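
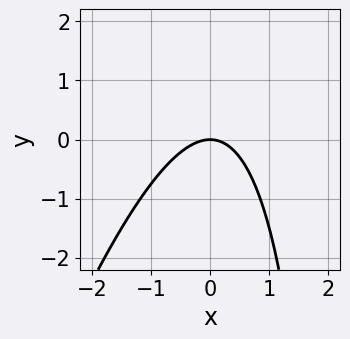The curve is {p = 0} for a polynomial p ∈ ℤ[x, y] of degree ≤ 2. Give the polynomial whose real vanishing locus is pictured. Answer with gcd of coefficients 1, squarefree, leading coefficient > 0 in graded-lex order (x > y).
3*x^2 - x*y + 3*y

The degree is 2 — no degree-1 curve has this shape.
Observable constraints: it crosses the y-axis at the gridline y = 0; it meets the x-axis at x = 0 (among the integer gridlines).
Solving for integer coefficients yields p as stated.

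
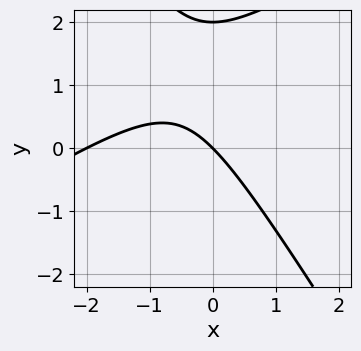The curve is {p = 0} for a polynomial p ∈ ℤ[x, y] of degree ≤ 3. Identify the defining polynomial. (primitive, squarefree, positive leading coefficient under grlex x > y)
(a) Degree: no degree-1 curve has this shape, so deg p = 2.
(b) From the axis intercepts and sections: the x-axis gridline crossings are at x ∈ {-2, 0}; the y-axis gridline crossings are at y ∈ {0, 2}.
(c) Together with the visible shape, these determine p as stated.

x^2 - x*y - y^2 + 2*x + 2*y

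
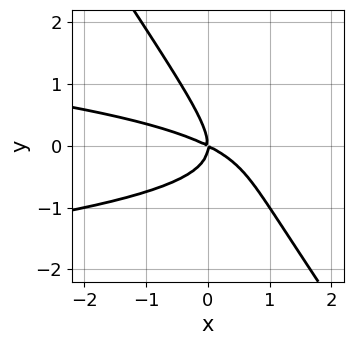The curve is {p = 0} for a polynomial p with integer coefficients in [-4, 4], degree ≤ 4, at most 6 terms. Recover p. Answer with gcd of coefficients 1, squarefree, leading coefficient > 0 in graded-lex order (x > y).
(a) deg p = 3. The shape is more complex than any degree-2 curve.
(b) Observable constraints: it crosses the y-axis at the gridline y = 0; it crosses the x-axis at the gridline x = 0.
(c) Fitting integer coefficients to these (and the overall shape) gives p.

3*x*y^2 + 2*y^3 + x^2 + 2*x*y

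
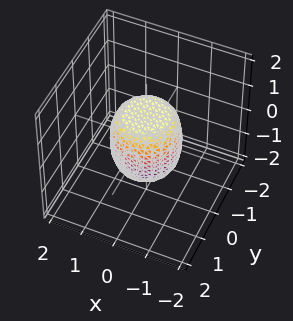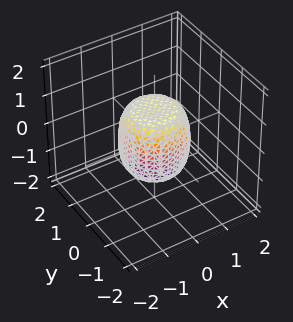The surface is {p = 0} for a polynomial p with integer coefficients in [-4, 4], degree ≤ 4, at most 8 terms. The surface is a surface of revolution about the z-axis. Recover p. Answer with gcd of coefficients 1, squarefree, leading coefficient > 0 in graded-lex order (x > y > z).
2*x^4 + 4*x^2*y^2 + 2*y^4 - x^2 - y^2 + z^2 - 1

deg p = 4. No degree-3 surface has this shape.
Symmetries: every cross-section ⟂ z is a circle, so x, y appear only via x² + y².
From the axis intercepts and sections: a circular section at z = 0 has radius exactly 1; the y-axis gridline crossings are at y ∈ {-1, 1}; the z-axis gridline crossings are at z ∈ {-1, 1}; the x-axis gridline crossings are at x ∈ {-1, 1}.
Matching integer coefficients to the picture gives p.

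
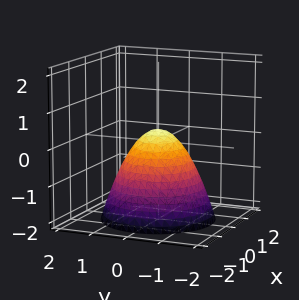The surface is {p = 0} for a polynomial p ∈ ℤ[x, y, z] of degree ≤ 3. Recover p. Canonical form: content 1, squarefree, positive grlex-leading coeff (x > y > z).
First, degree: a generic line meets the surface in up to 2 points, so deg p = 2.
Then, symmetries: rotational symmetry about the z-axis ⇒ p depends on x, y only through x² + y².
Then, from the axis intercepts and sections: a circular section at z = -1 has radius between 1 and 2.
Finally, putting this together gives p.

3*x^2 + 3*y^2 + 3*z - 1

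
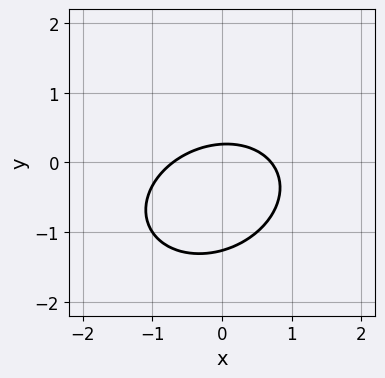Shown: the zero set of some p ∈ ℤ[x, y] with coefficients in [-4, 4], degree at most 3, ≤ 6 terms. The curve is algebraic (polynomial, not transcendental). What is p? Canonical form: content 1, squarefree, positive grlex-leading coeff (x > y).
deg p = 2. No degree-1 curve has this shape.
Matching integer coefficients to the picture gives p.

2*x^2 - x*y + 3*y^2 + 3*y - 1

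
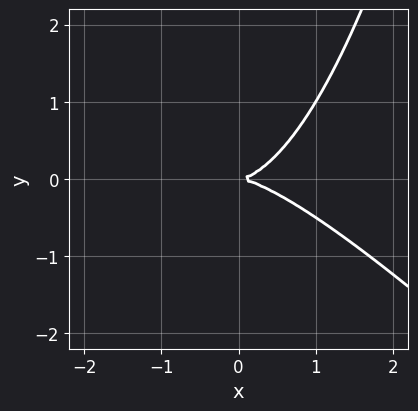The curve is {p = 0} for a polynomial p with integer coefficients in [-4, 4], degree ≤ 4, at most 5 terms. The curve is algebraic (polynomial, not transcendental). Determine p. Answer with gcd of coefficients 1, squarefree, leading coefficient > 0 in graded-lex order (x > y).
1. Degree: no degree-2 curve has this shape, so deg p = 3.
2. Against the integer gridlines: one y-axis crossing is at y = 0; it meets the x-axis at x = 0 (among the integer gridlines).
3. Solving for integer coefficients yields p as stated.

x^3 + x^2*y - 2*y^2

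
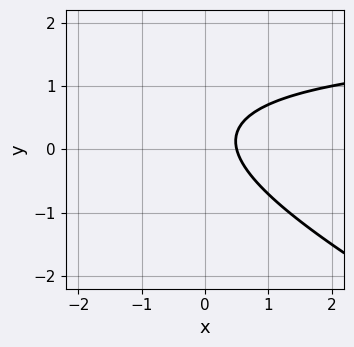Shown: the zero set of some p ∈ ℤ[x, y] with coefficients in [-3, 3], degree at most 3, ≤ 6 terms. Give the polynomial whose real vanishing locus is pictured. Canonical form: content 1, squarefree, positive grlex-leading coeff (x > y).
(a) The degree is 2 — the shape is more complex than any degree-1 curve.
(b) From the axis intercepts and sections: the curve avoids every integer y-axis point in the box.
(c) Solving for integer coefficients yields p as stated.

x*y + 2*y^2 - 2*x - y + 1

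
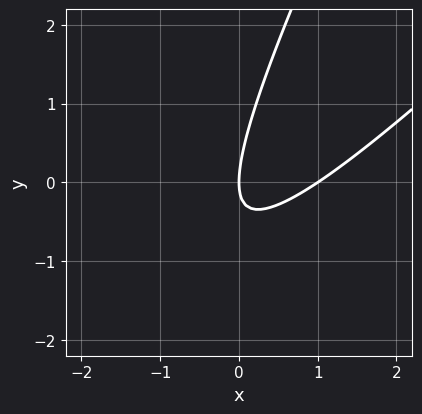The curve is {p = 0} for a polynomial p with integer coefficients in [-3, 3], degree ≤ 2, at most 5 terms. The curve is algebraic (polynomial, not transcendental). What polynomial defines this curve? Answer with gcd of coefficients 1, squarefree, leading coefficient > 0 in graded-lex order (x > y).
First, the degree is 2 — the shape is more complex than any degree-1 curve.
Next, observable constraints: one y-axis crossing is at y = 0; among the integer gridlines, it crosses the x-axis at x ∈ {0, 1}.
Finally, these observations pin down the coefficients.

2*x^2 - 3*x*y + y^2 - 2*x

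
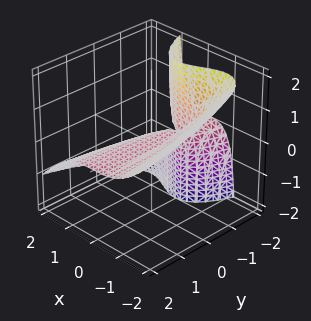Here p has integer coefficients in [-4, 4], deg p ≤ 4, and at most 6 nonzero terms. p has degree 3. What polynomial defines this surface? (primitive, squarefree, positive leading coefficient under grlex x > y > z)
(a) deg p = 3. No degree-2 surface has this shape.
(b) From the visible intercepts: the visible y-axis segment lies entirely on the surface; one z-axis crossing is at z = 0; it meets the x-axis at x = 0 (among the integer gridlines).
(c) Fitting integer coefficients to these (and the overall shape) gives p.

2*x^3 + 2*x^2*z + 3*y*z + 3*z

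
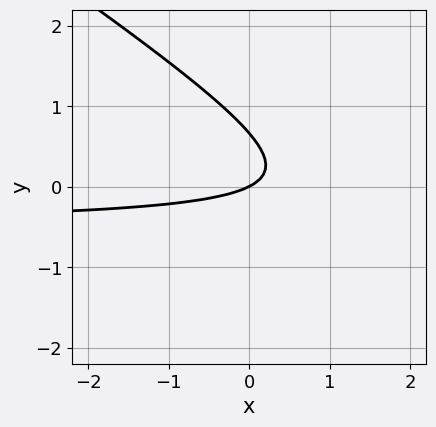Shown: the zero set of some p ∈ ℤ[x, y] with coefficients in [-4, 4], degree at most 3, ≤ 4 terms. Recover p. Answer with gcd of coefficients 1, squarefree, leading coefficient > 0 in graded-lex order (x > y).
2*x*y + 3*y^2 + x - 2*y

1. deg p = 2.
2. Checking where it meets the axes: it meets the x-axis at x = 0 (among the integer gridlines); it meets the y-axis at y = 0 (among the integer gridlines).
3. The integer polynomial consistent with all of this is the stated p.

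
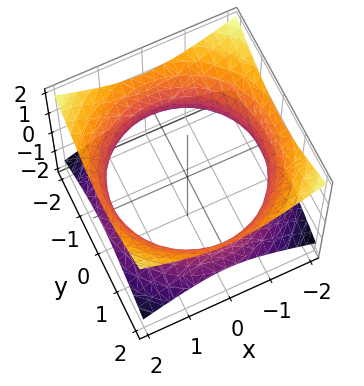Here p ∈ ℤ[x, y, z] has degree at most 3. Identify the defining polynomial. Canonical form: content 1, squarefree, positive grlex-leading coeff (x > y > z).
x^2 + y^2 - 2*z^2 - 3

The degree is 2 — a generic line meets the surface in up to 2 points.
Symmetries: rotational symmetry about the z-axis ⇒ p depends on x, y only through x² + y².
From the visible intercepts: no z-intercept at any integer in the box; a circular section at z = 0 has radius between 1 and 2.
Solving for integer coefficients yields p as stated.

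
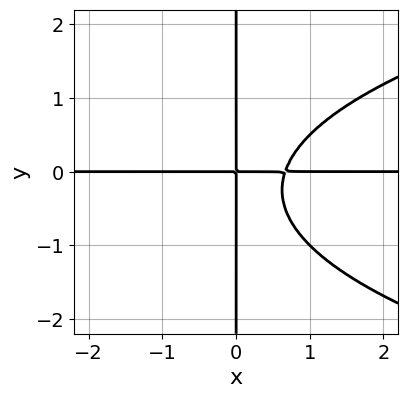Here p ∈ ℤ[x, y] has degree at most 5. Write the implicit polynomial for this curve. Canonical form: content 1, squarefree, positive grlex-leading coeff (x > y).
deg p = 4.
From the visible intercepts: every point of the y-axis in the box is on the curve; every point of the x-axis in the box is on the curve.
Matching integer coefficients to the picture gives p.

2*x*y^3 - 3*x^2*y + x*y^2 + 2*x*y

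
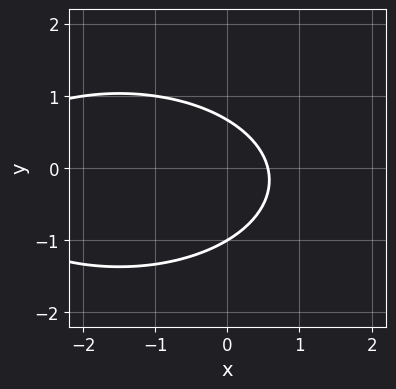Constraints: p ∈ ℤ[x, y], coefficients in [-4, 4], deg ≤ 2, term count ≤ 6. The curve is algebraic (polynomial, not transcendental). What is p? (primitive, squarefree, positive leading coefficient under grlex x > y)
deg p = 2. The shape is more complex than any degree-1 curve.
Checking where it meets the axes: one y-axis crossing is at y = -1.
Putting this together gives p.

x^2 + 3*y^2 + 3*x + y - 2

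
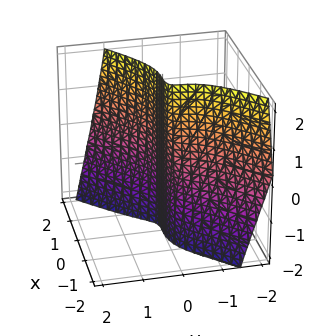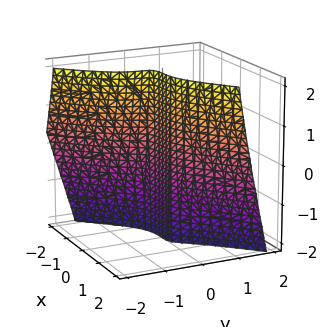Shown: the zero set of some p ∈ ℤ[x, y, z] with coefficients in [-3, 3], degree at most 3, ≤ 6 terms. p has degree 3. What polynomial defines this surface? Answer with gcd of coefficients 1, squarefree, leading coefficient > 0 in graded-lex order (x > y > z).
2*x^3 - 2*x*y*z - 3*y^3 - 3*y^2 - 3*y

1. deg p = 3. A generic line meets the surface in up to 3 points.
2. Against the integer gridlines: it meets the x-axis at x = 0 (among the integer gridlines); it meets the y-axis at y = 0 (among the integer gridlines); the visible z-axis segment lies entirely on the surface.
3. Together with the visible shape, these determine p as stated.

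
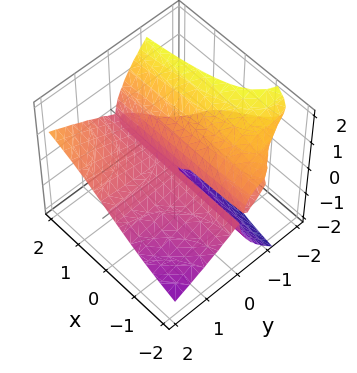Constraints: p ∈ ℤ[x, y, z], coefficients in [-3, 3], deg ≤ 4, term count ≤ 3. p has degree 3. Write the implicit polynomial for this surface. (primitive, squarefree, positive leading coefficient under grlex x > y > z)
x*y^2 - z^3 - 3*y*z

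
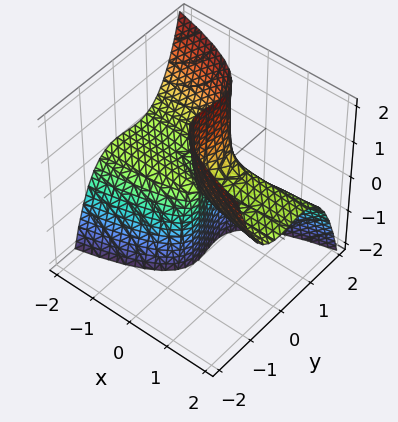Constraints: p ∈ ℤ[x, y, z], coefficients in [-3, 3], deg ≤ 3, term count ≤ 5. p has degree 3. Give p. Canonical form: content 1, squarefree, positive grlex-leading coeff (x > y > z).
y^3 + x*z - y^2

(a) Degree: no degree-2 surface has this shape, so deg p = 3.
(b) Reading off the gridlines: one y-axis crossing is at y = 1; every point of the z-axis in the box is on the surface.
(c) These observations pin down the coefficients.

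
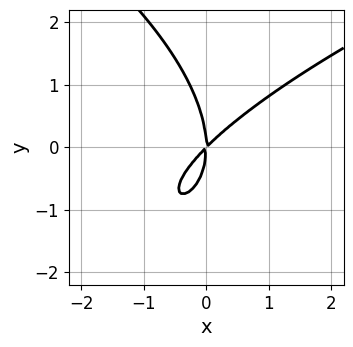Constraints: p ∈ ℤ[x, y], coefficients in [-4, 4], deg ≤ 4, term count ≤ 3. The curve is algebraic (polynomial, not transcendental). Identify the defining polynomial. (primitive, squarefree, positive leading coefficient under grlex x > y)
(a) deg p = 3. A generic line meets the curve in up to 3 points.
(b) From the visible intercepts: one y-axis crossing is at y = 0; it meets the x-axis at x = 0 (among the integer gridlines).
(c) Together with the visible shape, these determine p as stated.

y^3 - 3*x^2 + 3*x*y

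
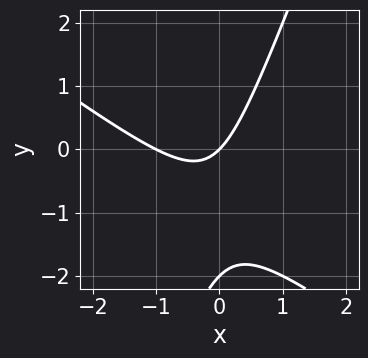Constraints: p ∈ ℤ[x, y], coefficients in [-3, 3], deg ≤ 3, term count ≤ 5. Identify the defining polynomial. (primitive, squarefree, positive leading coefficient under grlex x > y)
2*x^2 + 2*x*y - y^2 + 2*x - 2*y

Degree: the shape is more complex than any degree-1 curve, so deg p = 2.
Checking where it meets the axes: the y-axis gridline crossings are at y ∈ {-2, 0}; the x-axis gridline crossings are at x ∈ {-1, 0}.
Fitting integer coefficients to these (and the overall shape) gives p.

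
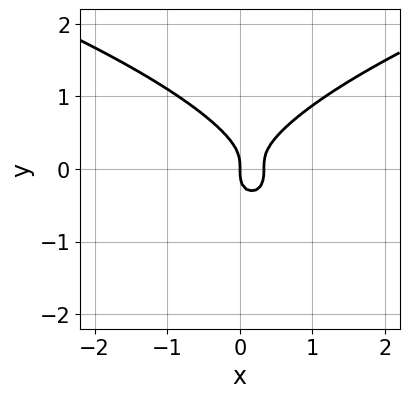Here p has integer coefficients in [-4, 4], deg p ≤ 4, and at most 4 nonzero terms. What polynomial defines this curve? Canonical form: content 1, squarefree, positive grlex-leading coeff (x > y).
1. Degree: the shape is more complex than any degree-2 curve, so deg p = 3.
2. From the axis intercepts and sections: it crosses the x-axis at the gridline x = 0; it meets the y-axis at y = 0 (among the integer gridlines).
3. Together with the visible shape, these determine p as stated.

3*y^3 - 3*x^2 + x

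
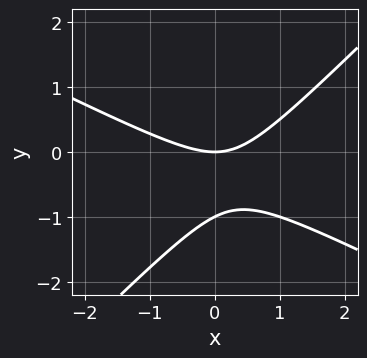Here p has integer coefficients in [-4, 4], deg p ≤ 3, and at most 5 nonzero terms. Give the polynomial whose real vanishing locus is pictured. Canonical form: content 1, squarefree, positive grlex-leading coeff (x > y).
First, the degree is 2 — a generic line meets the curve in up to 2 points.
Then, from the visible intercepts: it meets the x-axis at x = 0 (among the integer gridlines); the y-axis gridline crossings are at y ∈ {-1, 0}.
Finally, putting this together gives p.

x^2 + x*y - 2*y^2 - 2*y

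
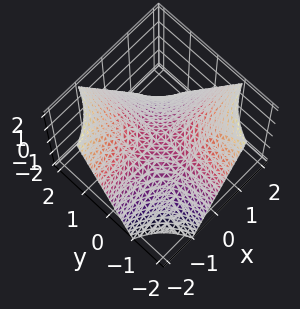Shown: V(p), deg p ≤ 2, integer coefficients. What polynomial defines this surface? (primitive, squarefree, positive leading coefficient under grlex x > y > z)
x*y + z

deg p = 2.
Against the integer gridlines: one z-axis crossing is at z = 0; the visible y-axis segment lies entirely on the surface; the visible x-axis segment lies entirely on the surface.
Assembling these constraints gives the stated polynomial.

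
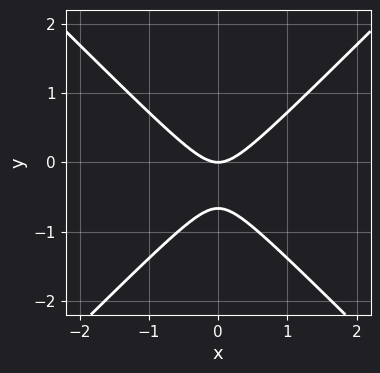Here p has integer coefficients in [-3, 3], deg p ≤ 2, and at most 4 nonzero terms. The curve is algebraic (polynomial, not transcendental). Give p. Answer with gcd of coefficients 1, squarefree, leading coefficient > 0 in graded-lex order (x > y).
(a) Degree: a generic line meets the curve in up to 2 points, so deg p = 2.
(b) Symmetries: the x ↦ −x reflection is a symmetry, so x appears only in even powers.
(c) From the axis intercepts and sections: one y-axis crossing is at y = 0; one x-axis crossing is at x = 0.
(d) Solving for integer coefficients yields p as stated.

3*x^2 - 3*y^2 - 2*y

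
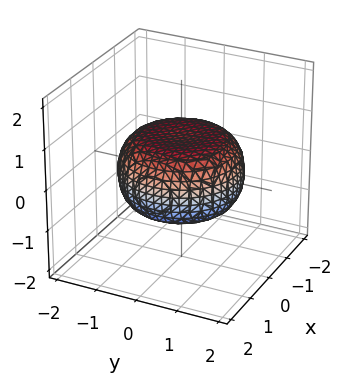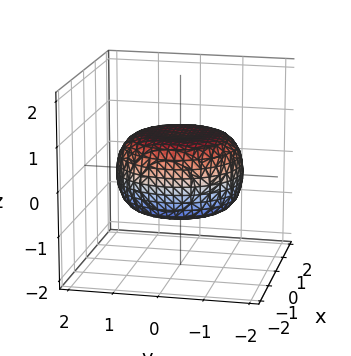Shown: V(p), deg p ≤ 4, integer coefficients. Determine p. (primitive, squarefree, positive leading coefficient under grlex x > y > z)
x^4 + 2*x^2*y^2 + y^4 - x^2 - y^2 + 3*z^2 - 2

deg p = 4.
Symmetry: every cross-section ⟂ z is a circle, so x, y appear only via x² + y².
From the axis intercepts and sections: a circular section at z = 0 has radius between 1 and 2.
Fitting integer coefficients to these (and the overall shape) gives p.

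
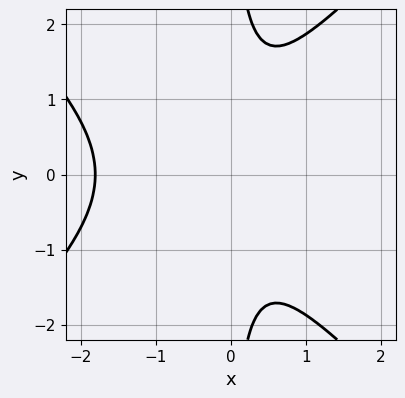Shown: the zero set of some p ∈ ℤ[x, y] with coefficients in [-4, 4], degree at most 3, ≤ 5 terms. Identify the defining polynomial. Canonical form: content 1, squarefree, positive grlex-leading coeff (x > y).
2*x^3 - 2*x*y^2 + 3*x^2 + 2

1. deg p = 3.
2. Symmetries: the y ↦ −y reflection is a symmetry, so y appears only in even powers.
3. From the axis intercepts and sections: no y-intercept at any integer in the box.
4. The integer polynomial consistent with all of this is the stated p.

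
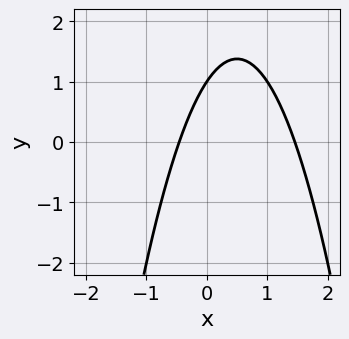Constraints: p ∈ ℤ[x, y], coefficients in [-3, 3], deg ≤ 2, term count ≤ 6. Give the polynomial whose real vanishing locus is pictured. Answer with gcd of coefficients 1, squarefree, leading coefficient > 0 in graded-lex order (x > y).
3*x^2 - 3*x + 2*y - 2

(a) The degree is 2 — no degree-1 curve has this shape.
(b) From the visible intercepts: one y-axis crossing is at y = 1.
(c) Putting this together gives p.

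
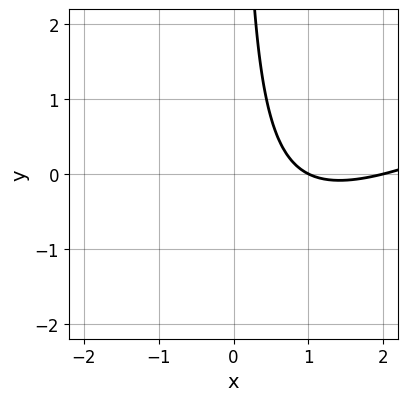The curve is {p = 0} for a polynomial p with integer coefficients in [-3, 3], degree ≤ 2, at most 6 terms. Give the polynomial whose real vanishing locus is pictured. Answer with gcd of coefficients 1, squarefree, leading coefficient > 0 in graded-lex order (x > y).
x^2 - 2*x*y - 3*x + 2

1. The degree is 2 — the shape is more complex than any degree-1 curve.
2. Checking where it meets the axes: among the integer gridlines, it crosses the x-axis at x ∈ {1, 2}; no y-intercept at any integer in the box.
3. The integer polynomial consistent with all of this is the stated p.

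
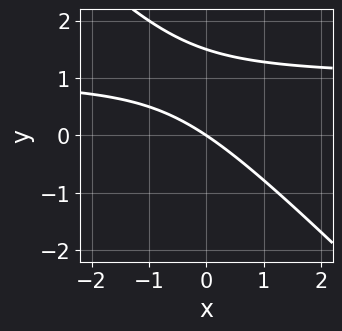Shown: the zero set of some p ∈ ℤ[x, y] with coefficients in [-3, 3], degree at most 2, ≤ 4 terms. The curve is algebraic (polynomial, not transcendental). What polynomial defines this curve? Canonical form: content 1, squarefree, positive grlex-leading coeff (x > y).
2*x*y + 2*y^2 - 2*x - 3*y

1. The degree is 2 — a generic line meets the curve in up to 2 points.
2. Observable constraints: it meets the y-axis at y = 0 (among the integer gridlines); it meets the x-axis at x = 0 (among the integer gridlines).
3. Together with the visible shape, these determine p as stated.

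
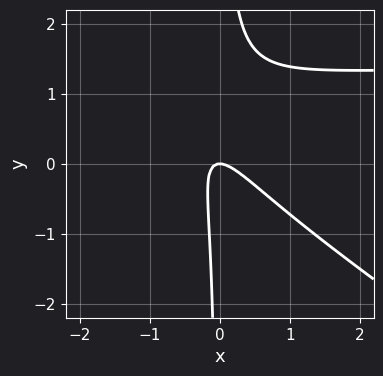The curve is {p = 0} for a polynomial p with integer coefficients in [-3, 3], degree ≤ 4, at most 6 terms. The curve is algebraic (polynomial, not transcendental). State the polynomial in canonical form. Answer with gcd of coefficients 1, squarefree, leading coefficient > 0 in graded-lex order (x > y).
The degree is 3 — the shape is more complex than any degree-2 curve.
From the axis intercepts and sections: one x-axis crossing is at x = 0; it meets the y-axis at y = 0 (among the integer gridlines).
Fitting integer coefficients to these (and the overall shape) gives p.

2*x^2*y + 3*x*y^2 - 3*x^2 - 3*x*y - y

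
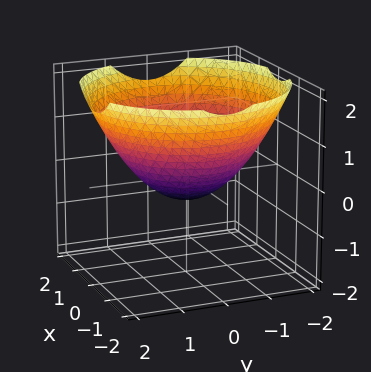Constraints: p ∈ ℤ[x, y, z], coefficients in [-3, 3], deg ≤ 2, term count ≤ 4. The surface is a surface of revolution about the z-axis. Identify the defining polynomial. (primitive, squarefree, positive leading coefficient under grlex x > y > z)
1. Degree: no degree-1 surface has this shape, so deg p = 2.
2. Symmetries: rotational symmetry about the z-axis ⇒ p depends on x, y only through x² + y².
3. Observable constraints: the x-axis gridline crossings are at x ∈ {-1, 1}; a circular section at z = 0 has radius exactly 1.
4. Matching integer coefficients to the picture gives p.

x^2 + y^2 - 2*z - 1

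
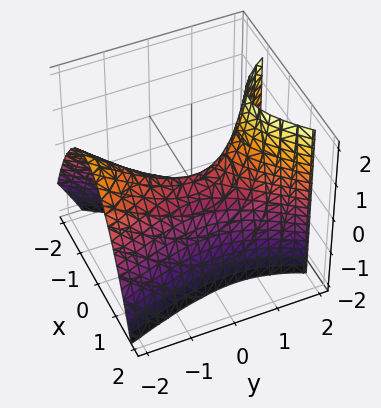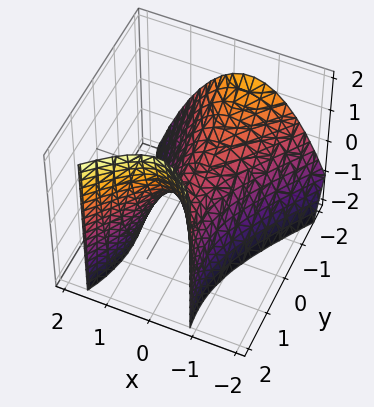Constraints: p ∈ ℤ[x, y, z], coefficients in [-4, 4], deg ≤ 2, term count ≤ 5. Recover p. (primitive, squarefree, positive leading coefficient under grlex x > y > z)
3*x^2 - x*y - y^2 - y*z + 2*z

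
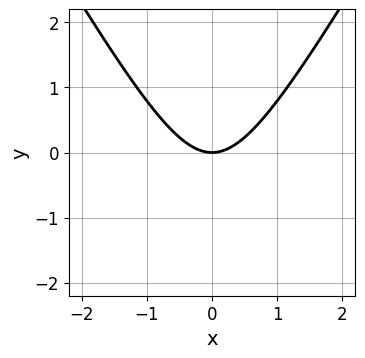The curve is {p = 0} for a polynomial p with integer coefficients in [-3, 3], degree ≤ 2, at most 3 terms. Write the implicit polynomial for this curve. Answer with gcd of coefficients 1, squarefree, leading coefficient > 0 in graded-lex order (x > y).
3*x^2 - y^2 - 3*y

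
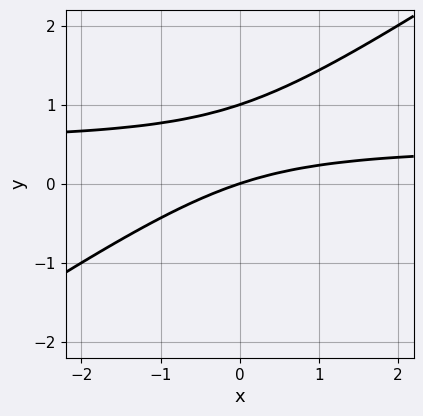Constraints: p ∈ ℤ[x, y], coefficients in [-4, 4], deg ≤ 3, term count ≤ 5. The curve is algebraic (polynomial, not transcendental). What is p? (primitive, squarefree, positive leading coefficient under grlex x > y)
2*x*y - 3*y^2 - x + 3*y

First, the degree is 2 — the shape is more complex than any degree-1 curve.
Next, from the axis intercepts and sections: it meets the x-axis at x = 0 (among the integer gridlines); among the integer gridlines, it crosses the y-axis at y ∈ {0, 1}.
Finally, solving for integer coefficients yields p as stated.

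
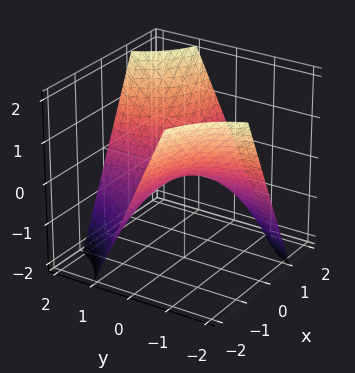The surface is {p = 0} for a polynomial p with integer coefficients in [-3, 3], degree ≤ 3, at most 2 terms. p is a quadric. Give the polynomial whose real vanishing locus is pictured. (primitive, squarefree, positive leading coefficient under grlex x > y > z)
x*y - z

First, the degree is 2 — a saddle surface; a quadric.
Then, observable constraints: it crosses the z-axis at the gridline z = 0; the visible x-axis segment lies entirely on the surface; every point of the y-axis in the box is on the surface.
Finally, assembling these constraints gives the stated polynomial.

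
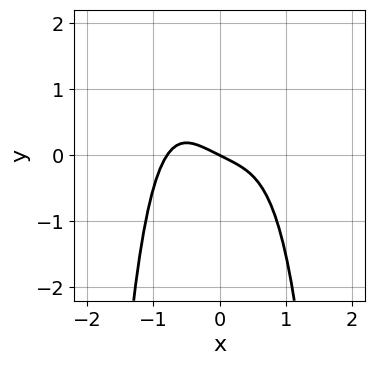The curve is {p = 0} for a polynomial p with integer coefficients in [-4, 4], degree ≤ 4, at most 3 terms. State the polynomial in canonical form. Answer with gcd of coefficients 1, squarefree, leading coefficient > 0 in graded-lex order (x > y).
2*x^4 + x + 2*y

Degree: the shape is more complex than any degree-3 curve, so deg p = 4.
From the visible intercepts: one y-axis crossing is at y = 0; it crosses the x-axis at the gridline x = 0.
Together with the visible shape, these determine p as stated.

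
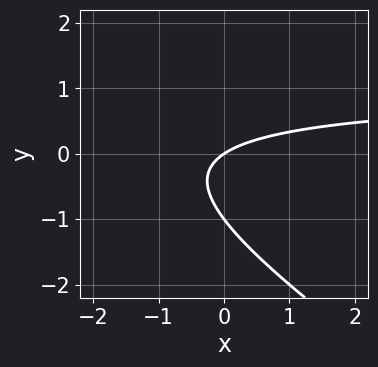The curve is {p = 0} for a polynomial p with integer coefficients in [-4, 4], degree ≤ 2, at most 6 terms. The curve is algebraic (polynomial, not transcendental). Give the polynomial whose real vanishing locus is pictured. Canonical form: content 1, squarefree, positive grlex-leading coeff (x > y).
(a) Degree: the shape is more complex than any degree-1 curve, so deg p = 2.
(b) Observable constraints: it meets the x-axis at x = 0 (among the integer gridlines); among the integer gridlines, it crosses the y-axis at y ∈ {-1, 0}.
(c) Putting this together gives p.

2*x*y + 3*y^2 - 2*x + 3*y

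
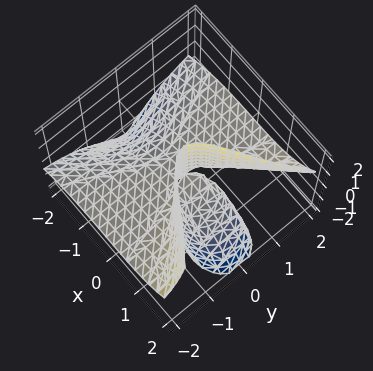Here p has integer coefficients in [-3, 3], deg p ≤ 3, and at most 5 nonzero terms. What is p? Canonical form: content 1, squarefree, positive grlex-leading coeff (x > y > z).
deg p = 3.
Observable constraints: every point of the z-axis in the box is on the surface; it crosses the x-axis at the gridline x = 0.
Assembling these constraints gives the stated polynomial.

x^3 - 3*y^2*z + 2*x*z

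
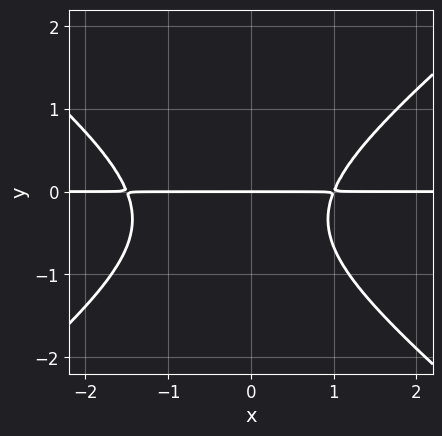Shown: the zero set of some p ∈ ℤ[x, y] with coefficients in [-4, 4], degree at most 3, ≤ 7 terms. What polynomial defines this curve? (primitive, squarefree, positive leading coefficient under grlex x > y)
2*x^2*y - 3*y^3 + x*y - 2*y^2 - 3*y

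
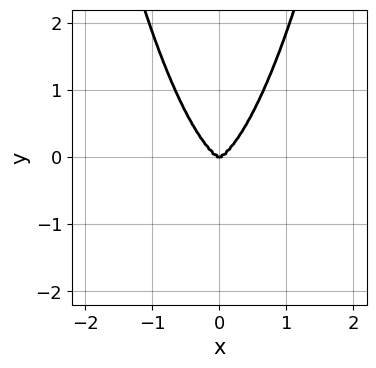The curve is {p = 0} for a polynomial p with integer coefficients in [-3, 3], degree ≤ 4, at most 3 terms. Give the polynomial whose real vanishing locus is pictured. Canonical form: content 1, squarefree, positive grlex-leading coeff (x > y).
1. The degree is 4 — no degree-3 curve has this shape.
2. Symmetries: the x ↦ −x reflection is a symmetry, so x appears only in even powers.
3. Reading off the gridlines: one x-axis crossing is at x = 0; one y-axis crossing is at y = 0.
4. Together with the visible shape, these determine p as stated.

3*x^4 + x^2*y^2 - y^3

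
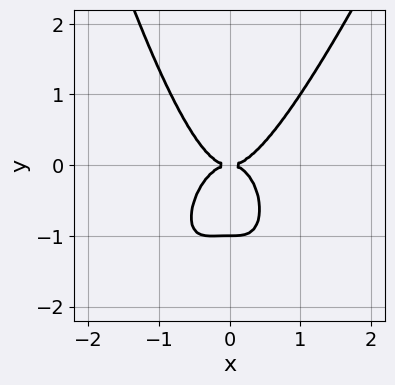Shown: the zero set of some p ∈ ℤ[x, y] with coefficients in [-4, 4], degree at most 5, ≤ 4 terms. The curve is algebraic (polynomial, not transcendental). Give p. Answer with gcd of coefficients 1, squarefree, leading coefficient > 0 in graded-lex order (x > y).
First, the degree is 4 — the shape is more complex than any degree-3 curve.
Then, against the integer gridlines: among the integer gridlines, it crosses the y-axis at y ∈ {-1, 0}; one x-axis crossing is at x = 0.
Finally, the integer polynomial consistent with all of this is the stated p.

3*x^4 - x^3*y - y^3 - y^2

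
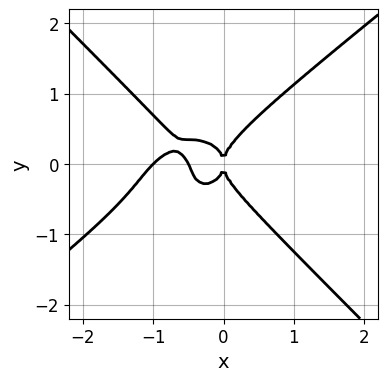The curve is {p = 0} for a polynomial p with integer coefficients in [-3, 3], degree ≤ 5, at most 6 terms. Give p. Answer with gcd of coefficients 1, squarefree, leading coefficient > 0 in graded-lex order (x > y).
First, the degree is 4 — the shape is more complex than any degree-3 curve.
Then, reading off the gridlines: one y-axis crossing is at y = 0; among the integer gridlines, it crosses the x-axis at x ∈ {-1, 0}.
Finally, matching integer coefficients to the picture gives p.

2*x^4 - x^3*y - 3*y^4 + 3*x^3 + x^2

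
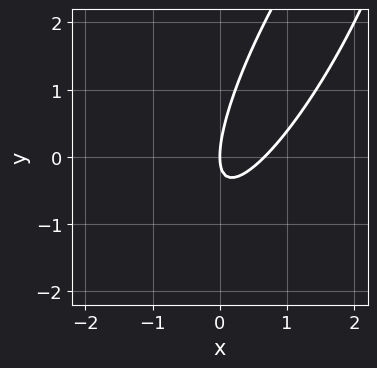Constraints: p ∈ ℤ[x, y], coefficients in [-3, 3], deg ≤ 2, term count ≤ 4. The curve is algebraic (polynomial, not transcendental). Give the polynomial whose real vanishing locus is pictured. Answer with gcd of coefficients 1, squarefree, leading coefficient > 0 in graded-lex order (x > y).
deg p = 2.
Checking where it meets the axes: it crosses the y-axis at the gridline y = 0; it crosses the x-axis at the gridline x = 0.
Assembling these constraints gives the stated polynomial.

3*x^2 - 3*x*y + y^2 - 2*x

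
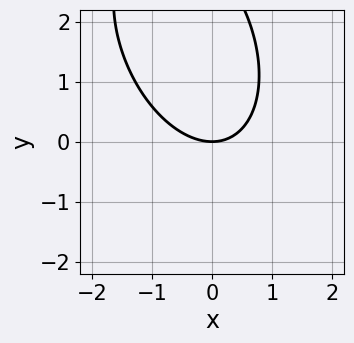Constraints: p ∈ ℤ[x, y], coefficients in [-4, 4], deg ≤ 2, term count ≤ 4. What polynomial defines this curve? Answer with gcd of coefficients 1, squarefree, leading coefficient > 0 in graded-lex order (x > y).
(a) deg p = 2. No degree-1 curve has this shape.
(b) Checking where it meets the axes: it crosses the y-axis at the gridline y = 0; one x-axis crossing is at x = 0.
(c) The integer polynomial consistent with all of this is the stated p.

2*x^2 + x*y + y^2 - 3*y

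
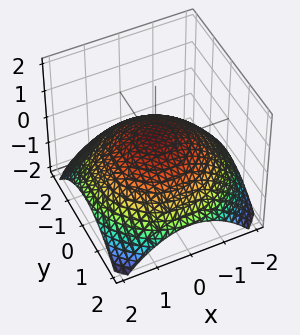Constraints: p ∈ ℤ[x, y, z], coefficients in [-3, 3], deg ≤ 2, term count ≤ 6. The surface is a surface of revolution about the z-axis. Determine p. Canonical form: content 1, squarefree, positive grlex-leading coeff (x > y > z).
x^2 + y^2 + 3*z - 1

First, degree: a generic line meets the surface in up to 2 points, so deg p = 2.
Then, by symmetry, the z-axis is an axis of rotation, so x and y enter only as x² + y².
Next, from the visible intercepts: a circular section at z = 0 has radius exactly 1; the x-axis gridline crossings are at x ∈ {-1, 1}; among the integer gridlines, it crosses the y-axis at y ∈ {-1, 1}.
Finally, assembling these constraints gives the stated polynomial.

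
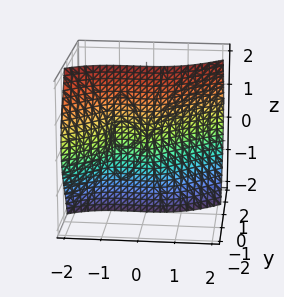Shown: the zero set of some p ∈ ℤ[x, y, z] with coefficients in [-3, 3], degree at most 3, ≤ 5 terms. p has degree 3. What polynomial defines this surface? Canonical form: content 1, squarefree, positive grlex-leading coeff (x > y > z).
(a) deg p = 3. No degree-2 surface has this shape.
(b) From the visible intercepts: every point of the z-axis in the box is on the surface; among the integer gridlines, it crosses the x-axis at x ∈ {-1, 0}; it crosses the y-axis at the gridline y = 0.
(c) Fitting integer coefficients to these (and the overall shape) gives p.

x^3 - 3*y^3 - 3*y*z^2 + x^2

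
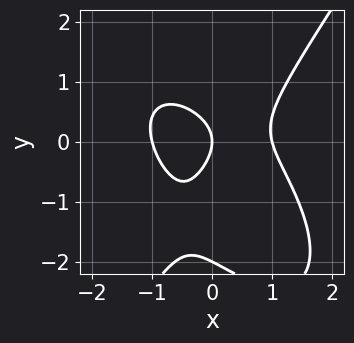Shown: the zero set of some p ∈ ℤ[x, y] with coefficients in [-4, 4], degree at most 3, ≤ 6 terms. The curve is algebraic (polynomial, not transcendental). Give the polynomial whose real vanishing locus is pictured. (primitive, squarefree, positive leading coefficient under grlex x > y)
1. The degree is 3 — no degree-2 curve has this shape.
2. Against the integer gridlines: among the integer gridlines, it crosses the y-axis at y ∈ {-2, 0}; the x-axis gridline crossings are at x ∈ {-1, 0, 1}.
3. Solving for integer coefficients yields p as stated.

2*x^3 + x^2*y - y^3 - 2*y^2 - 2*x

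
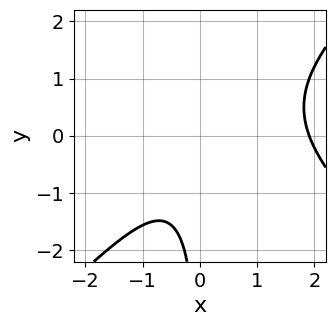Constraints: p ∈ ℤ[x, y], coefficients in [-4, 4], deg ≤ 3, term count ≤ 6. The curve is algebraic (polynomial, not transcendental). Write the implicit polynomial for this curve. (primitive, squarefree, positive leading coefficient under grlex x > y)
2*x^3 - 2*x*y^2 - 3*x^2 + 2*x*y - 3

First, the degree is 3 — the shape is more complex than any degree-2 curve.
Then, against the integer gridlines: the curve avoids every integer y-axis point in the box.
Finally, matching integer coefficients to the picture gives p.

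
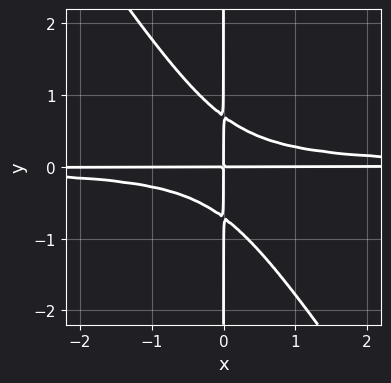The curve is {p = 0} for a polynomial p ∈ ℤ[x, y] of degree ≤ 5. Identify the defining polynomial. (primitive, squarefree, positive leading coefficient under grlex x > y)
1. The degree is 4 — a generic line meets the curve in up to 4 points.
2. From the visible intercepts: the visible x-axis segment lies entirely on the curve; the visible y-axis segment lies entirely on the curve.
3. Solving for integer coefficients yields p as stated.

3*x^2*y^2 + 2*x*y^3 - x*y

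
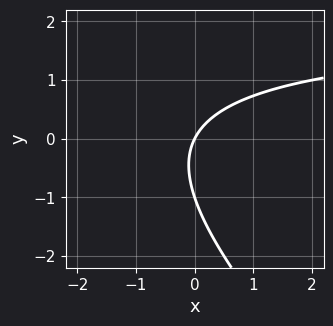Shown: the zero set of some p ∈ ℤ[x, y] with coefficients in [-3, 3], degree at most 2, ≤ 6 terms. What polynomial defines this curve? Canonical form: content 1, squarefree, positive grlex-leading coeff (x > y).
deg p = 2. No degree-1 curve has this shape.
From the visible intercepts: the y-axis gridline crossings are at y ∈ {-1, 0}; it meets the x-axis at x = 0 (among the integer gridlines).
Solving for integer coefficients yields p as stated.

x*y + y^2 - 2*x + y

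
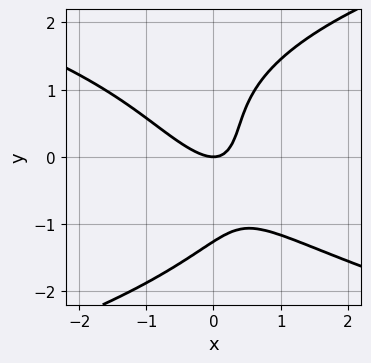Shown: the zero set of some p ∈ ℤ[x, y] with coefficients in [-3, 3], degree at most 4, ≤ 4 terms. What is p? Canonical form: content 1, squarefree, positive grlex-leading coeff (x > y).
1. Degree: the shape is more complex than any degree-3 curve, so deg p = 4.
2. Observable constraints: one x-axis crossing is at x = 0; it meets the y-axis at y = 0 (among the integer gridlines).
3. Solving for integer coefficients yields p as stated.

y^4 - 3*x^2 - 3*x*y + 2*y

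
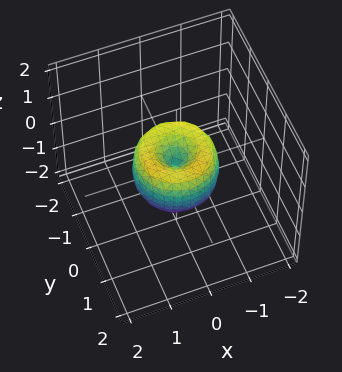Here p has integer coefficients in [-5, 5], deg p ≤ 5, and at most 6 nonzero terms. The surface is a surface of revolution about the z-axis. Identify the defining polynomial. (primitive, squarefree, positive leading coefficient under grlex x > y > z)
1. The degree is 4 — no degree-3 surface has this shape.
2. Symmetry: the z-axis is an axis of rotation, so x and y enter only as x² + y².
3. Observable constraints: a circular section at z = 0 has radius exactly 1; the y-axis gridline crossings are at y ∈ {-1, 0, 1}.
4. Putting this together gives p. Check: (1, 0, 0) on the x-axis lies on the surface, and p(1, 0, 0) = 0. ✓

2*x^4 + 4*x^2*y^2 + 2*y^4 - 2*x^2 - 2*y^2 + z^2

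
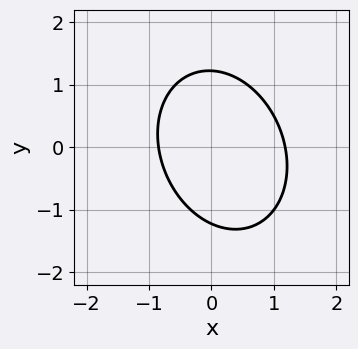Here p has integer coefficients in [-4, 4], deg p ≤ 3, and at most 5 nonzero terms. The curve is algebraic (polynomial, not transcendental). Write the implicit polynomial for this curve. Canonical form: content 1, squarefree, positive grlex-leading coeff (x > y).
3*x^2 + x*y + 2*y^2 - x - 3

Degree: the shape is more complex than any degree-1 curve, so deg p = 2.
Putting this together gives p.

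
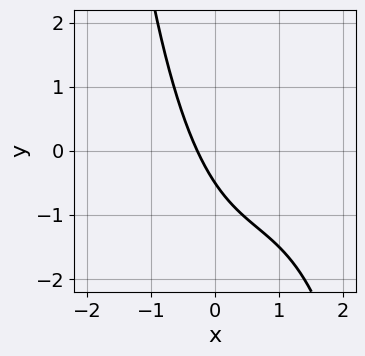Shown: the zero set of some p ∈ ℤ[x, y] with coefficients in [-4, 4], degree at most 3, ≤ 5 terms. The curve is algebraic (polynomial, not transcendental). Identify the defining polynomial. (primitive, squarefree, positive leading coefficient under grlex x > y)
x^3 - 2*x^2 + 3*x + 2*y + 1

First, degree: the shape is more complex than any degree-2 curve, so deg p = 3.
Finally, putting this together gives p.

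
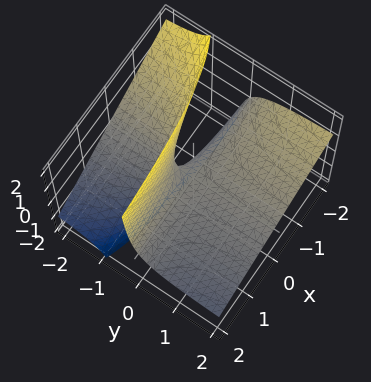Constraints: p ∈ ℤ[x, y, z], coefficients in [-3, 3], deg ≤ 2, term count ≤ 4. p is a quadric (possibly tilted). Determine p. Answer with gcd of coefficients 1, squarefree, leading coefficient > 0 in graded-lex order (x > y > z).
(a) The degree is 2 — a generic line meets the surface in up to 2 points.
(b) Checking where it meets the axes: one z-axis crossing is at z = 0; the visible y-axis segment lies entirely on the surface.
(c) Solving for integer coefficients yields p as stated. Check: (-1, 0, 0) on the x-axis lies on the surface, and p(-1, 0, 0) = 0. ✓

x*y + 2*y*z + z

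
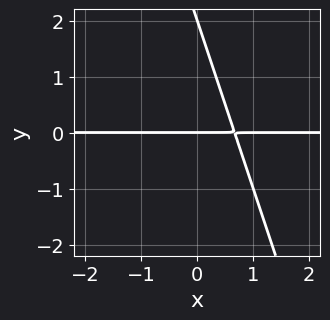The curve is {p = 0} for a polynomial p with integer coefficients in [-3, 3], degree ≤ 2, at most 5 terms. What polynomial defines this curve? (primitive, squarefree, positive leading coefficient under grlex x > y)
3*x*y + y^2 - 2*y

Degree: the shape is more complex than any degree-1 curve, so deg p = 2.
Observable constraints: the y-axis gridline crossings are at y ∈ {0, 2}; the visible x-axis segment lies entirely on the curve.
Matching integer coefficients to the picture gives p.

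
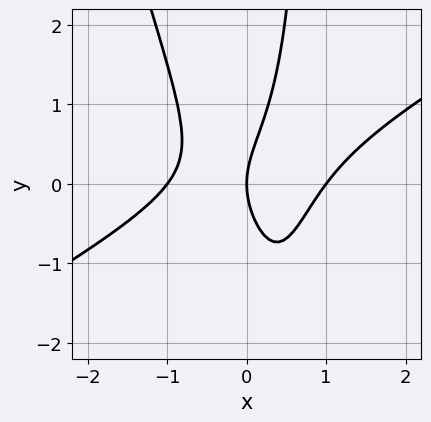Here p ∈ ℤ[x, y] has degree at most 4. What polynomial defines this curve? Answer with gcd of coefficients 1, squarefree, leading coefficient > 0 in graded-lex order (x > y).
First, the degree is 3 — no degree-2 curve has this shape.
Next, checking where it meets the axes: among the integer gridlines, it crosses the x-axis at x ∈ {-1, 0, 1}; one y-axis crossing is at y = 0.
Finally, these observations pin down the coefficients.

2*x^3 - 3*x^2*y - x*y^2 + y^2 - 2*x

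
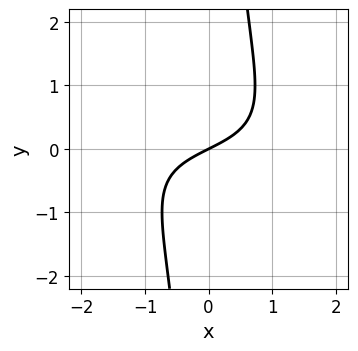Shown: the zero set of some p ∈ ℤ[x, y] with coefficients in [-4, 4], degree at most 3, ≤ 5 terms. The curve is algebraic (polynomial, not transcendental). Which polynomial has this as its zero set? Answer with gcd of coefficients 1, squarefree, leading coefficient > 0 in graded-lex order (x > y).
x^2*y + x*y^2 + x - 2*y

Degree: a generic line meets the curve in up to 3 points, so deg p = 3.
Checking where it meets the axes: one x-axis crossing is at x = 0; it crosses the y-axis at the gridline y = 0.
Matching integer coefficients to the picture gives p.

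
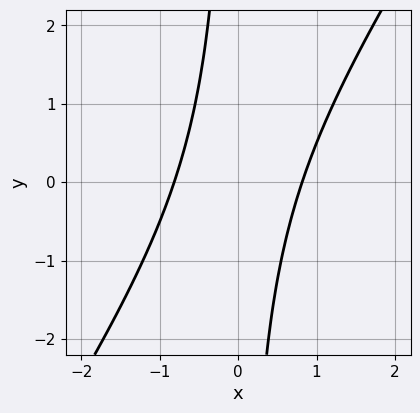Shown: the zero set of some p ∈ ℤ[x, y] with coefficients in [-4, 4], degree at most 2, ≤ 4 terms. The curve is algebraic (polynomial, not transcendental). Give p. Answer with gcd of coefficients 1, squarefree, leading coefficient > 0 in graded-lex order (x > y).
deg p = 2. The shape is more complex than any degree-1 curve.
From the axis intercepts and sections: the curve avoids every integer y-axis point in the box.
Assembling these constraints gives the stated polynomial.

3*x^2 - 2*x*y - 2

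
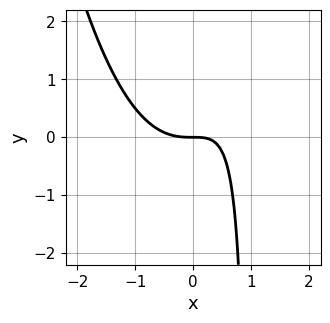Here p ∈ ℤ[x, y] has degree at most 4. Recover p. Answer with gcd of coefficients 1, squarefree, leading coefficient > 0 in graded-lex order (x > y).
(a) The degree is 3 — no degree-2 curve has this shape.
(b) Reading off the gridlines: it crosses the y-axis at the gridline y = 0; it meets the x-axis at x = 0 (among the integer gridlines).
(c) Matching integer coefficients to the picture gives p.

x^3 - x*y + y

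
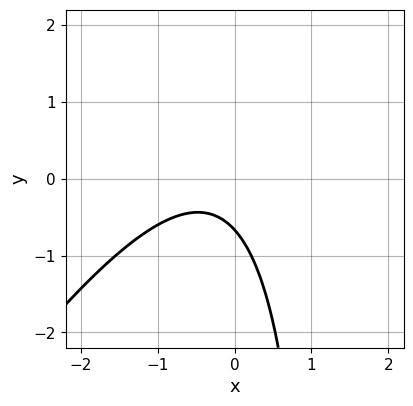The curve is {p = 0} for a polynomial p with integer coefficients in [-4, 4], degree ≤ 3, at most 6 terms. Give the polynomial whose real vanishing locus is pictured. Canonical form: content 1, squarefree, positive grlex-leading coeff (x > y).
3*x^2 - 2*x*y + 2*x + 3*y + 2

1. Degree: the shape is more complex than any degree-1 curve, so deg p = 2.
2. From the axis intercepts and sections: the curve avoids every integer x-axis point in the box.
3. Fitting integer coefficients to these (and the overall shape) gives p.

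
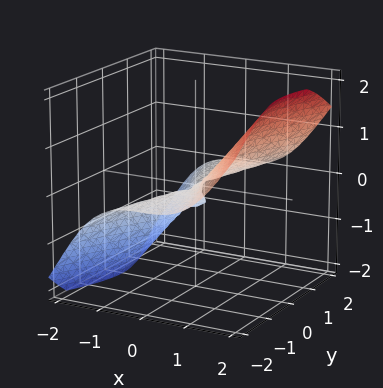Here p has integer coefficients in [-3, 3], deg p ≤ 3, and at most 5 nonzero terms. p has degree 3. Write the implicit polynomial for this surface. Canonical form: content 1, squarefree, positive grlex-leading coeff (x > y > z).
3*x^3 - 3*y^2*z - 2*z^3 - z^2

1. Degree: no degree-2 surface has this shape, so deg p = 3.
2. Checking where it meets the axes: the visible y-axis segment lies entirely on the surface; it crosses the x-axis at the gridline x = 0; it crosses the z-axis at the gridline z = 0.
3. Solving for integer coefficients yields p as stated.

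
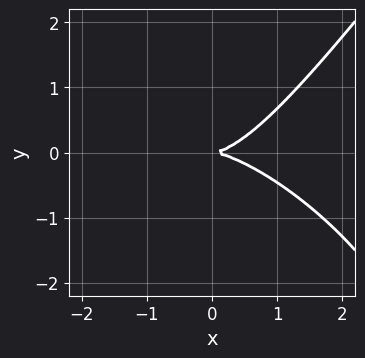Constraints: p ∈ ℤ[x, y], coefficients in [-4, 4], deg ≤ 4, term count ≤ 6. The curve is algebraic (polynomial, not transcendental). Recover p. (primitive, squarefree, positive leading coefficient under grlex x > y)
x^3 + x^2*y - y^3 - 3*y^2

First, degree: a generic line meets the curve in up to 3 points, so deg p = 3.
Then, reading off the gridlines: it meets the y-axis at y = 0 (among the integer gridlines); it meets the x-axis at x = 0 (among the integer gridlines).
Finally, matching integer coefficients to the picture gives p.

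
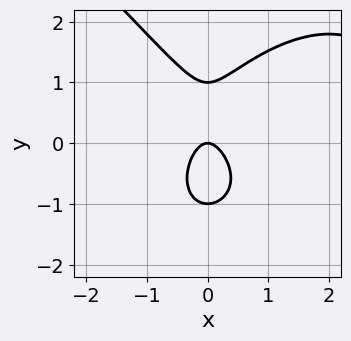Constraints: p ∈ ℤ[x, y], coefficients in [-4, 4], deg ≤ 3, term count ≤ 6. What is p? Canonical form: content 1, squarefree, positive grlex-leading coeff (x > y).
x^3 + y^3 - 3*x^2 - y

The degree is 3 — a generic line meets the curve in up to 3 points.
Checking where it meets the axes: the y-axis gridline crossings are at y ∈ {-1, 0, 1}; one x-axis crossing is at x = 0.
Fitting integer coefficients to these (and the overall shape) gives p.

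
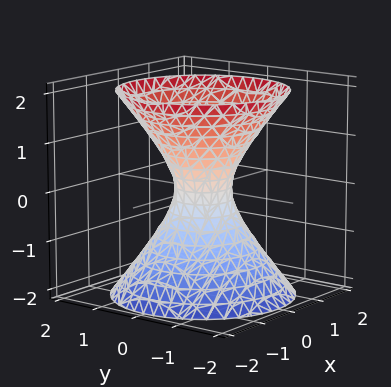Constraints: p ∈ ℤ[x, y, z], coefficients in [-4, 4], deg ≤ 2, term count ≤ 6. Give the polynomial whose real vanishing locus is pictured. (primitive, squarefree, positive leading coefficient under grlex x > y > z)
3*x^2 + 3*y^2 - 2*z^2 - 1

1. Degree: an hourglass — one-sheet hyperboloid; a quadric, so deg p = 2.
2. Symmetries: mirror symmetry z ↦ −z ⇒ only even powers of z; the z-axis is an axis of rotation, so x and y enter only as x² + y².
3. Observable constraints: it misses every integer gridline on the z-axis; a circular section at z = 0 has radius between 0 and 1.
4. The integer polynomial consistent with all of this is the stated p.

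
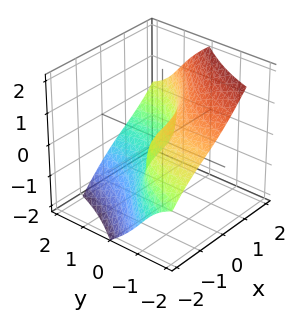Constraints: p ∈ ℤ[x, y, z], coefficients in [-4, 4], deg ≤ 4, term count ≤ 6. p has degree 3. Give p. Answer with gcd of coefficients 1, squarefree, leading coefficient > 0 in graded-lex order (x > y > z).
x^3 - 3*x*y*z + 2*x*z^2 - 3*z^3 - 3*y

The degree is 3 — a generic line meets the surface in up to 3 points.
Reading off the gridlines: it crosses the y-axis at the gridline y = 0; it meets the x-axis at x = 0 (among the integer gridlines); it crosses the z-axis at the gridline z = 0.
Fitting integer coefficients to these (and the overall shape) gives p.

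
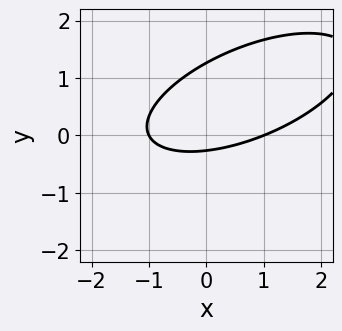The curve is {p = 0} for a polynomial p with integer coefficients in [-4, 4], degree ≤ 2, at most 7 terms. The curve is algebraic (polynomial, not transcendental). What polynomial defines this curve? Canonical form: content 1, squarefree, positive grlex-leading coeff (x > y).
The degree is 2 — no degree-1 curve has this shape.
Observable constraints: the x-axis gridline crossings are at x ∈ {-1, 1}.
Matching integer coefficients to the picture gives p.

x^2 - 2*x*y + 3*y^2 - 3*y - 1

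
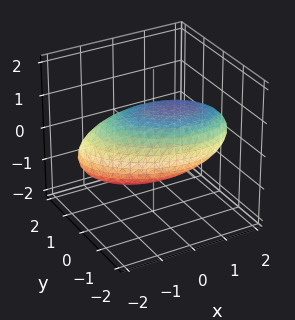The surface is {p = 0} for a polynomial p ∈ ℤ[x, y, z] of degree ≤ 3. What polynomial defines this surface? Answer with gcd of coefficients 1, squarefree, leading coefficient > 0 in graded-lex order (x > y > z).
deg p = 2. The shape is more complex than any degree-1 surface.
Against the integer gridlines: the z-axis gridline crossings are at z ∈ {-1, 1}.
Matching integer coefficients to the picture gives p.

x^2 + x*y - x*z + 2*y^2 + 3*z^2 - 3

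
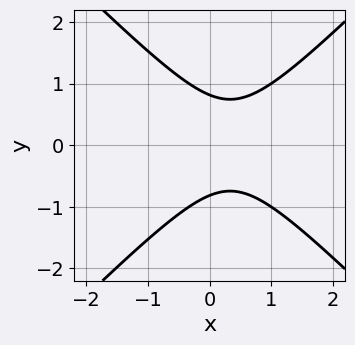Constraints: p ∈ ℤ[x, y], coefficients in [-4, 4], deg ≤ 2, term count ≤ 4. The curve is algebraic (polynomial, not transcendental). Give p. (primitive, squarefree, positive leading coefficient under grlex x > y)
1. deg p = 2.
2. Symmetries: it's symmetric under y → −y, forcing even powers of y.
3. Against the integer gridlines: it misses every integer gridline on the x-axis.
4. These observations pin down the coefficients.

3*x^2 - 3*y^2 - 2*x + 2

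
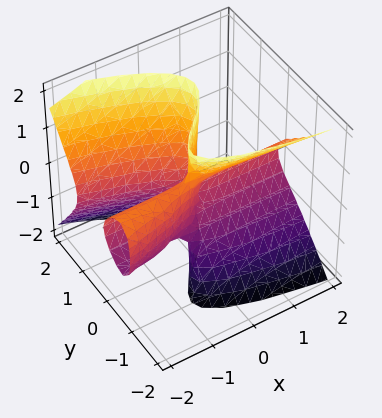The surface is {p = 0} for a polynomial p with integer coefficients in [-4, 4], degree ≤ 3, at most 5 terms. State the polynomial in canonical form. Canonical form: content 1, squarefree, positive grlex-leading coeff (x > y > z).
The degree is 3 — the shape is more complex than any degree-2 surface.
Observable constraints: the visible z-axis segment lies entirely on the surface; the visible x-axis segment lies entirely on the surface; it meets the y-axis at y = 0 (among the integer gridlines).
Fitting integer coefficients to these (and the overall shape) gives p.

x*z^2 + 2*y^3 - y*z^2 + x*y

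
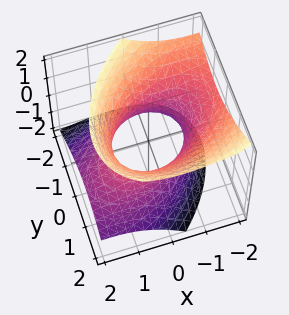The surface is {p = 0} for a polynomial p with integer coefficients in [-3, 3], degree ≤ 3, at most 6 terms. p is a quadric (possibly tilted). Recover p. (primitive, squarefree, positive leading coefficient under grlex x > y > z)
2*x^2 - 2*x*y + 3*x*z + 3*y^2 - 3*z^2 - 3

Degree: no degree-1 surface has this shape, so deg p = 2.
Against the integer gridlines: among the integer gridlines, it crosses the y-axis at y ∈ {-1, 1}; the surface avoids every integer z-axis point in the box.
Assembling these constraints gives the stated polynomial.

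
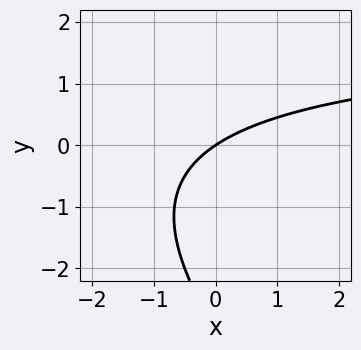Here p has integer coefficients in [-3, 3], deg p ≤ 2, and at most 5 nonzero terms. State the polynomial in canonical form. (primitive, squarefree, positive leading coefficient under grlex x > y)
x*y + y^2 - 2*x + 3*y

1. The degree is 2 — a generic line meets the curve in up to 2 points.
2. Against the integer gridlines: one y-axis crossing is at y = 0; one x-axis crossing is at x = 0.
3. Together with the visible shape, these determine p as stated.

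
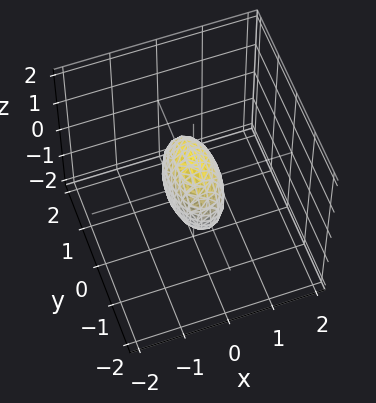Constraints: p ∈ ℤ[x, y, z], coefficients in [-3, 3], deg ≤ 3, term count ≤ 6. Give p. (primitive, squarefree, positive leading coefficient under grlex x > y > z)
First, degree: a closed, bounded, convex surface; a quadric, so deg p = 2.
Then, symmetries: the y ↦ −y reflection is a symmetry, so y appears only in even powers; it's symmetric under z → −z, forcing even powers of z; the x ↦ −x reflection is a symmetry, so x appears only in even powers.
Next, against the integer gridlines: the y-axis gridline crossings are at y ∈ {-1, 1}; the z-axis gridline crossings are at z ∈ {-1, 1}.
Finally, together with the visible shape, these determine p as stated.

3*x^2 + y^2 + z^2 - 1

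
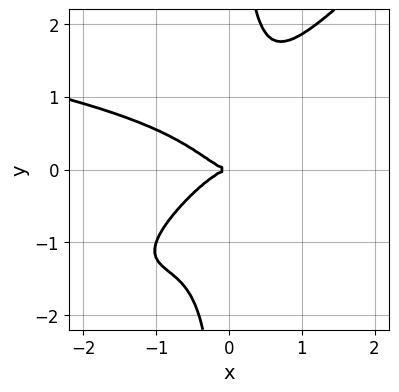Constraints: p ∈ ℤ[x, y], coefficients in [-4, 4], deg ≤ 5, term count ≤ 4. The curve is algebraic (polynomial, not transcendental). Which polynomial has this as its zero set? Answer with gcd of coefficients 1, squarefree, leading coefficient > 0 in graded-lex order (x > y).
First, the degree is 4 — a generic line meets the curve in up to 4 points.
Next, observable constraints: it crosses the y-axis at the gridline y = 0; it crosses the x-axis at the gridline x = 0.
Finally, solving for integer coefficients yields p as stated.

3*x^2*y^2 - 3*x*y^3 + 2*x^3 + 2*y^2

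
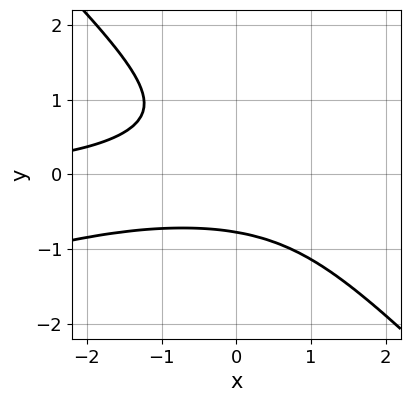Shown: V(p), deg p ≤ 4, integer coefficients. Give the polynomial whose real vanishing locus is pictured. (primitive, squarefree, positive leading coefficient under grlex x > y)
x^2*y - 2*x*y^2 - 3*y^3 + y^2 - 2

The degree is 3 — the shape is more complex than any degree-2 curve.
Against the integer gridlines: it misses every integer gridline on the x-axis.
Putting this together gives p.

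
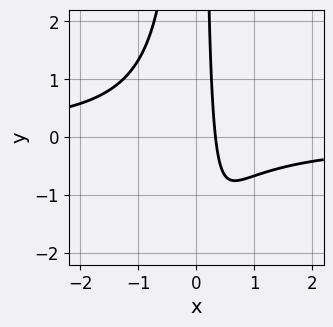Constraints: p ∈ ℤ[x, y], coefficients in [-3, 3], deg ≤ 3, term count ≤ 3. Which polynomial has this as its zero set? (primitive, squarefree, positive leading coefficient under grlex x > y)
3*x^2*y + 3*x - 1

(a) The degree is 3 — no degree-2 curve has this shape.
(b) From the axis intercepts and sections: it misses every integer gridline on the y-axis.
(c) Solving for integer coefficients yields p as stated.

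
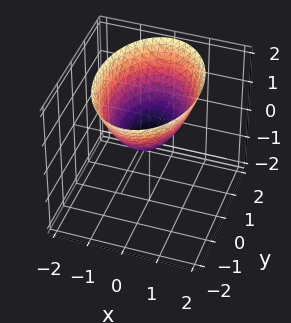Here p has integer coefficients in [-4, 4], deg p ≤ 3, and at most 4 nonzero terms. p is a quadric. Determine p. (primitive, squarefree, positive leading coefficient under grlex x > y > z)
2*x^2 + y^2 - 2*z

First, the degree is 2 — a single bowl opening along one axis; a quadric.
Then, symmetries: mirror symmetry x ↦ −x ⇒ only even powers of x; it's symmetric under y → −y, forcing even powers of y.
Next, from the visible intercepts: it meets the z-axis at z = 0 (among the integer gridlines); it crosses the y-axis at the gridline y = 0.
Finally, together with the visible shape, these determine p as stated.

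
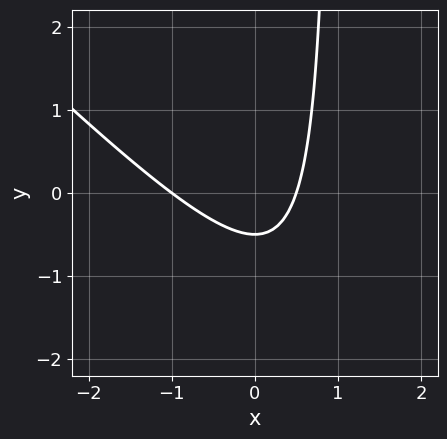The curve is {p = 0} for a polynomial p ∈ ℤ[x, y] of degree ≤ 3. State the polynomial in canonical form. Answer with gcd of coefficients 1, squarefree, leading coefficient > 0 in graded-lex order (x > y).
First, degree: a generic line meets the curve in up to 2 points, so deg p = 2.
Next, from the axis intercepts and sections: it meets the x-axis at x = -1 (among the integer gridlines).
Finally, these observations pin down the coefficients.

2*x^2 + 2*x*y + x - 2*y - 1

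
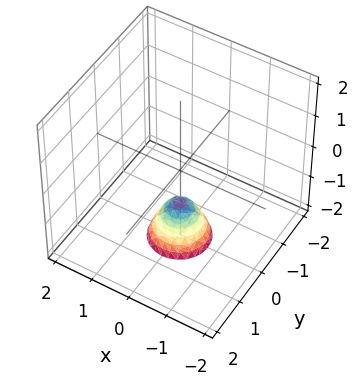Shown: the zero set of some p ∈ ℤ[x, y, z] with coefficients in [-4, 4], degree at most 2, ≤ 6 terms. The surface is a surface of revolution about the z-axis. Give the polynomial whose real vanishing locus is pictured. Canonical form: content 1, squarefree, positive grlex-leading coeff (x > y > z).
Degree: the shape is more complex than any degree-1 surface, so deg p = 2.
By symmetry, the z-axis is an axis of rotation, so x and y enter only as x² + y².
Reading off the gridlines: the surface avoids every integer y-axis point in the box; a circular section at z = -2 has radius between 0 and 1.
Solving for integer coefficients yields p as stated. Check: (0, 0, -1) on the z-axis lies on the surface, and p(0, 0, -1) = 0. ✓

2*x^2 + 2*y^2 + z + 1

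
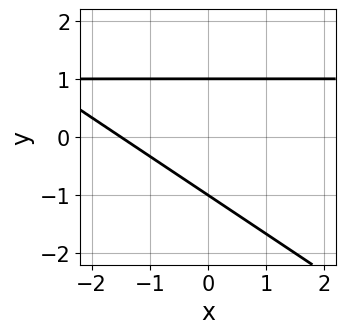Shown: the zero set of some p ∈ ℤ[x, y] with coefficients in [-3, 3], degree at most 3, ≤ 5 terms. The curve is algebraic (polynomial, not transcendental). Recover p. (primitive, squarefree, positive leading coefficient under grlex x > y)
2*x*y + 3*y^2 - 2*x - 3

(a) The degree is 2 — a generic line meets the curve in up to 2 points.
(b) From the axis intercepts and sections: the y-axis gridline crossings are at y ∈ {-1, 1}.
(c) The integer polynomial consistent with all of this is the stated p.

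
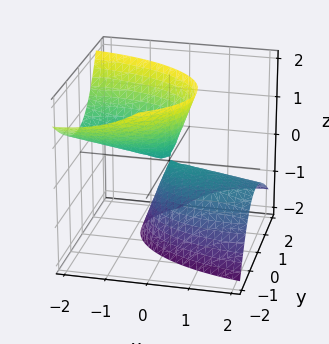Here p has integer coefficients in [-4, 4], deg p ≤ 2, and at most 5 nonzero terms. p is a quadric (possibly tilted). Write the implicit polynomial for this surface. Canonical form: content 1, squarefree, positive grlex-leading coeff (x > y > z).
First, there are 2 components.
Then, degree: a generic line meets the surface in up to 2 points, so deg p = 2.
Next, from the axis intercepts and sections: it meets the z-axis at z = 0 (among the integer gridlines); one y-axis crossing is at y = 0; one x-axis crossing is at x = 0.
Finally, fitting integer coefficients to these (and the overall shape) gives p.

x^2 + 3*x*z + 3*y^2 + 2*y*z - z^2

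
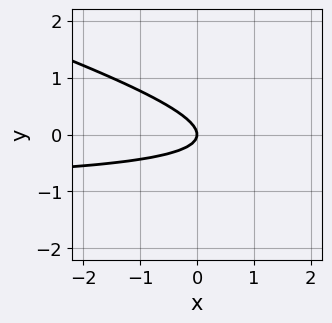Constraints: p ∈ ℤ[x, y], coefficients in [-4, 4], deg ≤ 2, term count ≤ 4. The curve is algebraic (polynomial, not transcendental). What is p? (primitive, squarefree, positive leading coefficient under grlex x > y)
x*y + 3*y^2 + x

(a) The degree is 2 — no degree-1 curve has this shape.
(b) Observable constraints: it crosses the y-axis at the gridline y = 0; it meets the x-axis at x = 0 (among the integer gridlines).
(c) Matching integer coefficients to the picture gives p.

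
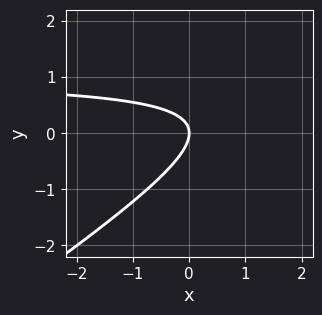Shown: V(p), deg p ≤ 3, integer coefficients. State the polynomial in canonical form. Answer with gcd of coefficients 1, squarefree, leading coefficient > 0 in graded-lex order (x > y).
deg p = 2.
Against the integer gridlines: it meets the x-axis at x = 0 (among the integer gridlines); it crosses the y-axis at the gridline y = 0.
Assembling these constraints gives the stated polynomial.

2*x*y - 3*y^2 - 2*x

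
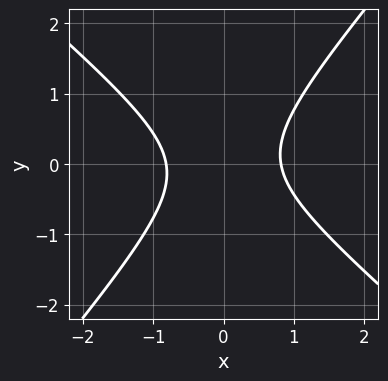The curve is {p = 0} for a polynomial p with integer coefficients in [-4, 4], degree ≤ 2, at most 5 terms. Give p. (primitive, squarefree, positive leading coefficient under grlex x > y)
First, the degree is 2 — a generic line meets the curve in up to 2 points.
Then, from the axis intercepts and sections: it misses every integer gridline on the y-axis.
Finally, putting this together gives p.

3*x^2 + x*y - 3*y^2 - 2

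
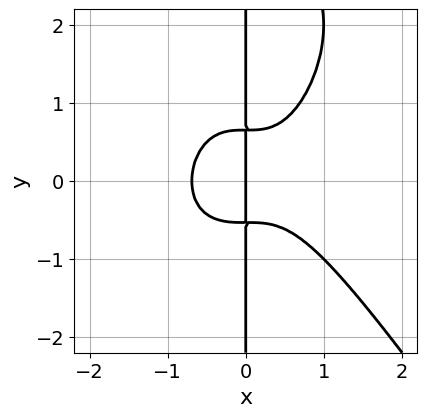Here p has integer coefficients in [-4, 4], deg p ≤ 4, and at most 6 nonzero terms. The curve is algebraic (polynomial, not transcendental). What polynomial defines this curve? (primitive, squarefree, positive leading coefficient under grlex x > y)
3*x^4 + x*y^3 - 3*x*y^2 + x

The degree is 4 — the shape is more complex than any degree-3 curve.
From the axis intercepts and sections: one x-axis crossing is at x = 0; every point of the y-axis in the box is on the curve.
Putting this together gives p.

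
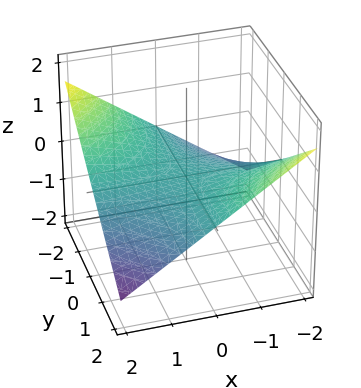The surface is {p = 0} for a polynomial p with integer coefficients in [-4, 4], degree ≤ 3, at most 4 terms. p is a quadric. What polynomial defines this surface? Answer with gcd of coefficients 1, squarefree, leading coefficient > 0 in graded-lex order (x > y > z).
First, the degree is 2 — a saddle surface; a quadric.
Then, checking where it meets the axes: every point of the y-axis in the box is on the surface; one z-axis crossing is at z = 0; every point of the x-axis in the box is on the surface.
Finally, together with the visible shape, these determine p as stated.

x*y + 3*z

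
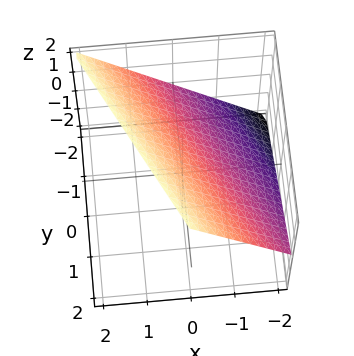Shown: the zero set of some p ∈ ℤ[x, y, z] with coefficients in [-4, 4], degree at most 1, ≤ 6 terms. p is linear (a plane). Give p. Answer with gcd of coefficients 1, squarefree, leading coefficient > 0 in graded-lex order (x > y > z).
2*x + y - 2*z + 2

deg p = 1. The surface is flat (a plane).
Against the integer gridlines: one x-axis crossing is at x = -1; it crosses the z-axis at the gridline z = 1; one y-axis crossing is at y = -2.
Together with the visible shape, these determine p as stated.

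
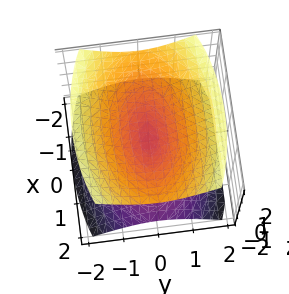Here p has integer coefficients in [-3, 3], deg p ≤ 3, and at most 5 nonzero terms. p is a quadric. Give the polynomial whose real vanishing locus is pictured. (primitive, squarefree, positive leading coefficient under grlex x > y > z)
(a) There are 2 components. They look like related sheets of one shape, so recover p as a whole.
(b) deg p = 2. A double cone through the origin; a quadric.
(c) Symmetries: it's symmetric under y → −y, forcing even powers of y; it's symmetric under z → −z, forcing even powers of z; the x ↦ −x reflection is a symmetry, so x appears only in even powers.
(d) From the visible intercepts: it meets the y-axis at y = 0 (among the integer gridlines); it crosses the x-axis at the gridline x = 0.
(e) These observations pin down the coefficients.

x^2 + 3*y^2 - 3*z^2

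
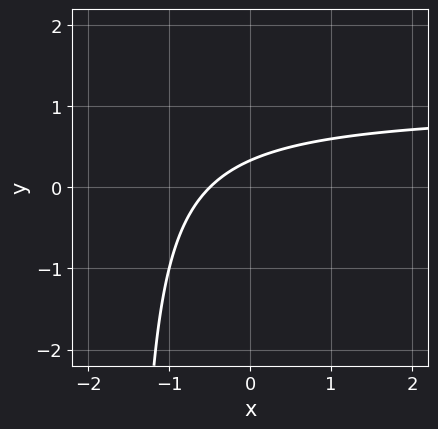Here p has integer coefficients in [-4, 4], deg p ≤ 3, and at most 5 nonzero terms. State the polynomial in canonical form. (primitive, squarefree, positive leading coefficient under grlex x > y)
deg p = 2.
The integer polynomial consistent with all of this is the stated p.

2*x*y - 2*x + 3*y - 1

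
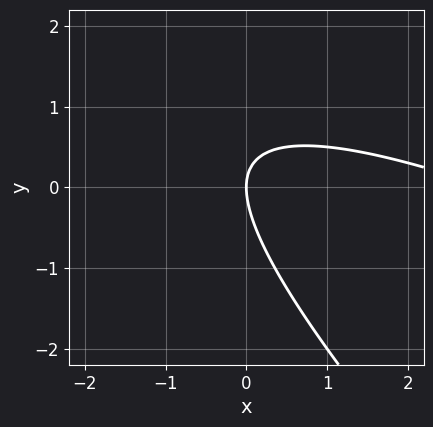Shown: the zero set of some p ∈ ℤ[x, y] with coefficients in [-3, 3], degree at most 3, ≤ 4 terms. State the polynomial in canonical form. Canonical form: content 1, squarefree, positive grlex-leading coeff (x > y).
First, deg p = 2. A generic line meets the curve in up to 2 points.
Next, reading off the gridlines: it crosses the y-axis at the gridline y = 0; it meets the x-axis at x = 0 (among the integer gridlines).
Finally, these observations pin down the coefficients.

x^2 + 3*x*y + 2*y^2 - 3*x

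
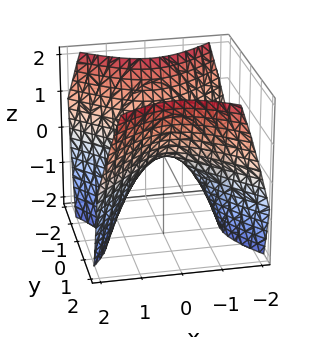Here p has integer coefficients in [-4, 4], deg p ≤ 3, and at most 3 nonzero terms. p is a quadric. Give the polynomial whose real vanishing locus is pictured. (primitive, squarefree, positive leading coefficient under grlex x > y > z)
(a) deg p = 2.
(b) Symmetries: it's symmetric under x → −x, forcing even powers of x; mirror symmetry y ↦ −y ⇒ only even powers of y.
(c) From the axis intercepts and sections: one y-axis crossing is at y = 0; it crosses the z-axis at the gridline z = 0; it crosses the x-axis at the gridline x = 0.
(d) The integer polynomial consistent with all of this is the stated p.

x^2 - y^2 + z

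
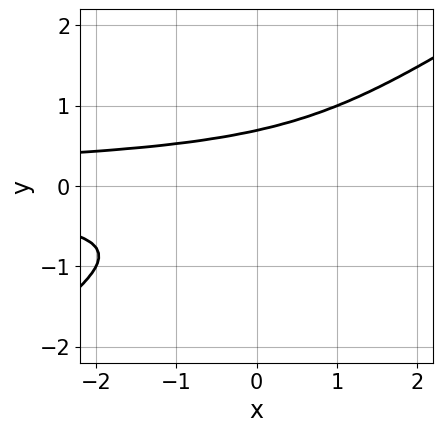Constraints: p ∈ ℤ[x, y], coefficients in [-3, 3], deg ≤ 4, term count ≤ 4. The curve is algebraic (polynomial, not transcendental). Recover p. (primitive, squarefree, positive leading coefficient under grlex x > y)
2*x*y^2 - 3*y^3 + 1

The degree is 3 — no degree-2 curve has this shape.
Against the integer gridlines: the curve avoids every integer x-axis point in the box.
The integer polynomial consistent with all of this is the stated p.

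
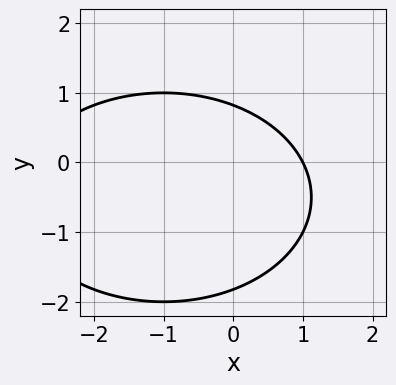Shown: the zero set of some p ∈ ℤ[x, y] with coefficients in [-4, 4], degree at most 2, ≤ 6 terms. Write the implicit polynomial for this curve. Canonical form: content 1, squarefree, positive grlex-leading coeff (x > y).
x^2 + 2*y^2 + 2*x + 2*y - 3

First, deg p = 2.
Next, from the axis intercepts and sections: one x-axis crossing is at x = 1.
Finally, putting this together gives p.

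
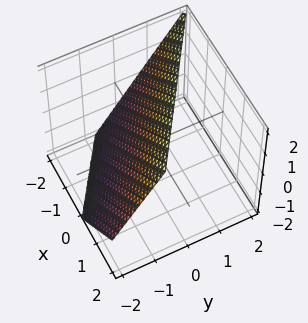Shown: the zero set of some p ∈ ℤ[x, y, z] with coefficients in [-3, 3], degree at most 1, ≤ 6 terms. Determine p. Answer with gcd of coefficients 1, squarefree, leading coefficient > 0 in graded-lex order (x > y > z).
2*x + 3*y - 2*z + 2

(a) The degree is 1 — the surface is flat (a plane).
(b) From the axis intercepts and sections: one z-axis crossing is at z = 1; one x-axis crossing is at x = -1.
(c) The integer polynomial consistent with all of this is the stated p.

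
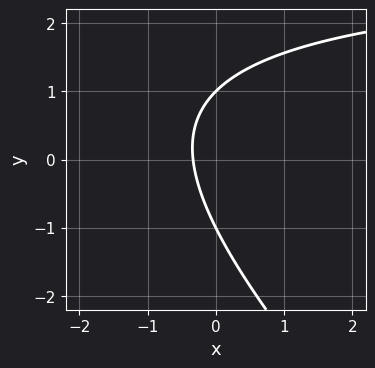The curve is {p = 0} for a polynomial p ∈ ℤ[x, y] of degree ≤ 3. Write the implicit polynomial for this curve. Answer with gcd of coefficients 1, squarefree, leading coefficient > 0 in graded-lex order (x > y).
x*y + y^2 - 3*x - 1

deg p = 2.
Observable constraints: the y-axis gridline crossings are at y ∈ {-1, 1}.
Assembling these constraints gives the stated polynomial.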